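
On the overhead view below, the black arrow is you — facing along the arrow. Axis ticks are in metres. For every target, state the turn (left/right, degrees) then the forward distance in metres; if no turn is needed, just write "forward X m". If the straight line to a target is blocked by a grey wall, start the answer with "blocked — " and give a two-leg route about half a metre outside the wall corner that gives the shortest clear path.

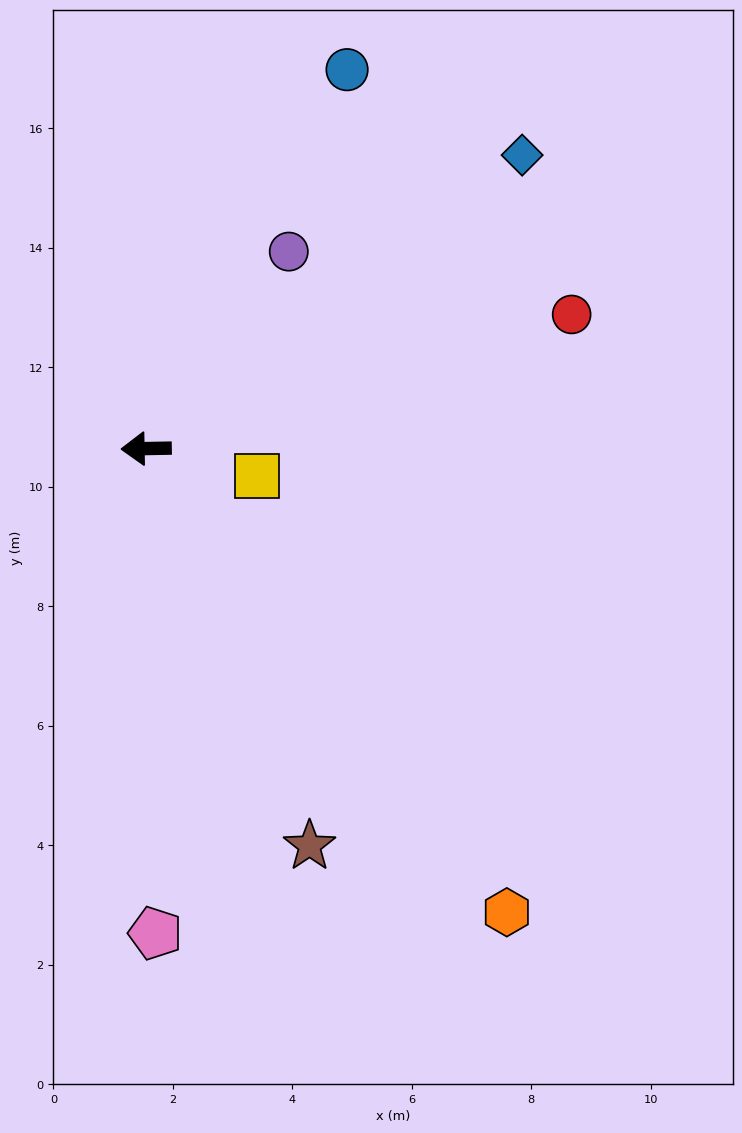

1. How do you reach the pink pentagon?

turn left 90°, forward 8.1 m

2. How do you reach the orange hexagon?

turn left 127°, forward 9.8 m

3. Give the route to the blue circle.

turn right 119°, forward 7.2 m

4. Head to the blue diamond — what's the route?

turn right 143°, forward 8.0 m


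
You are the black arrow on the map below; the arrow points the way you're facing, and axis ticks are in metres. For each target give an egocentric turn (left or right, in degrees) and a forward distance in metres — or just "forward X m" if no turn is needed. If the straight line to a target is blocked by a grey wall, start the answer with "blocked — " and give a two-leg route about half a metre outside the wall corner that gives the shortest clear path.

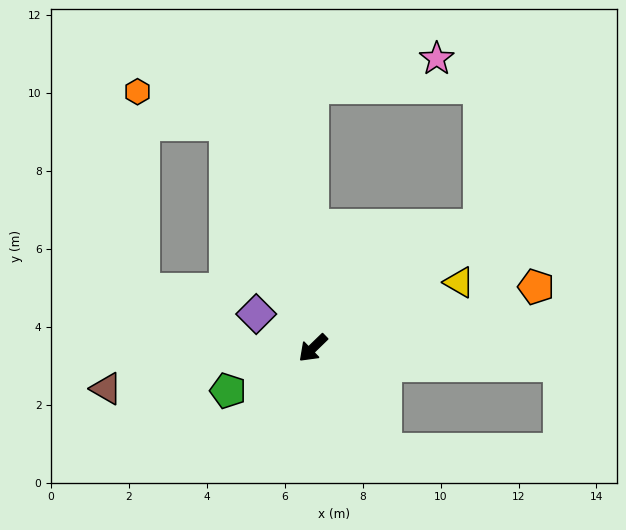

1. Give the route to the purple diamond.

turn right 75°, forward 1.7 m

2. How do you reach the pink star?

blocked — turn right 134°, forward 6.7 m, then turn right 77°, forward 3.3 m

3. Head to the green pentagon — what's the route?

turn right 17°, forward 2.4 m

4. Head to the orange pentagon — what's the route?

turn left 151°, forward 5.9 m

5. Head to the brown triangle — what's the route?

turn right 33°, forward 5.4 m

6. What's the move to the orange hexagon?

blocked — turn right 113°, forward 6.2 m, then turn left 48°, forward 2.4 m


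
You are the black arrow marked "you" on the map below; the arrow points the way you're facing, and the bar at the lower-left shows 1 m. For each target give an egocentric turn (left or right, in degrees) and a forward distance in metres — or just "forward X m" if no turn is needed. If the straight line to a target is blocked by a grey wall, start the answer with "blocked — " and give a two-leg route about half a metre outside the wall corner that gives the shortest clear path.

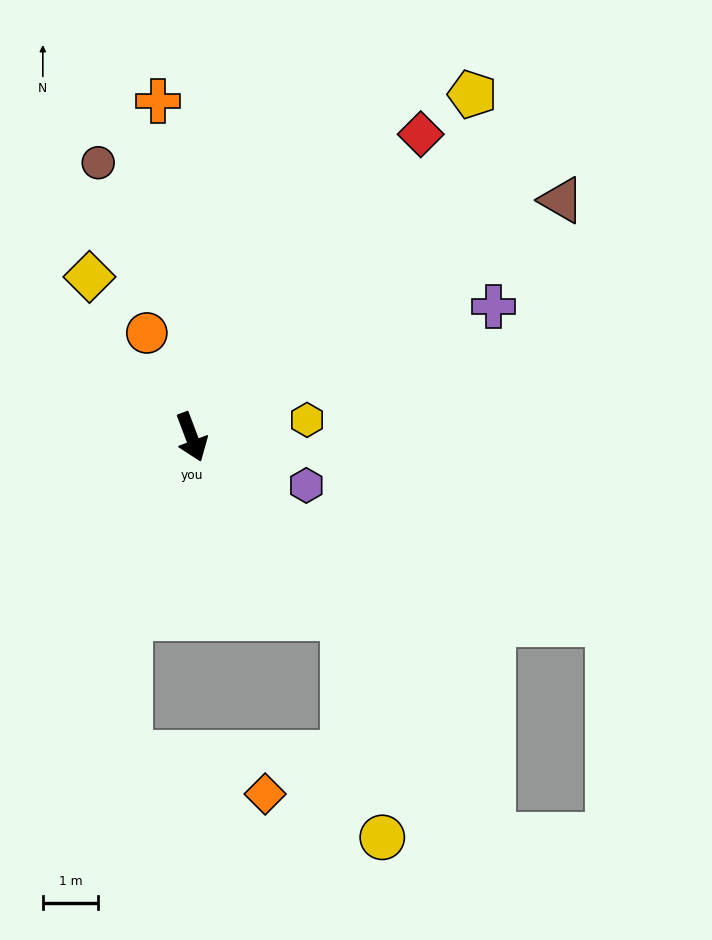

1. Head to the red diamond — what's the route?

turn left 122°, forward 6.9 m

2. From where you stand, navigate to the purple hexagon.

turn left 46°, forward 2.3 m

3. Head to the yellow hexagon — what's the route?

turn left 78°, forward 2.1 m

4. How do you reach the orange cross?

turn left 165°, forward 6.1 m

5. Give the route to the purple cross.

turn left 93°, forward 6.0 m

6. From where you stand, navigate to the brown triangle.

turn left 102°, forward 8.0 m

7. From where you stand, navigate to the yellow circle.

blocked — turn left 19°, forward 4.3 m, then turn right 30°, forward 4.0 m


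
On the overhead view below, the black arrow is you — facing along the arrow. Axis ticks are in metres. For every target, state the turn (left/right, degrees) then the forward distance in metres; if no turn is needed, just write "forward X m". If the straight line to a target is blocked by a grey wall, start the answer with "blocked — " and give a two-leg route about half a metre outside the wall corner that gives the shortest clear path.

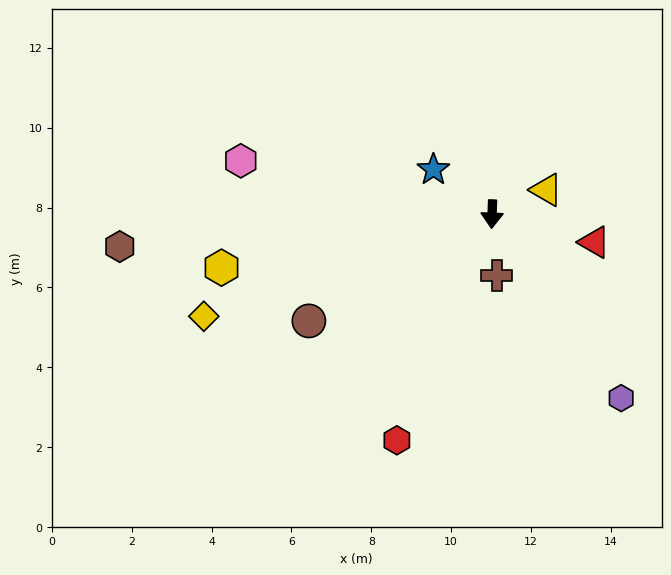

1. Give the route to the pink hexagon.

turn right 100°, forward 6.4 m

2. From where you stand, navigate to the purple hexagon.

turn left 37°, forward 5.6 m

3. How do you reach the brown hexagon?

turn right 83°, forward 9.4 m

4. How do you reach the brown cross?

turn left 7°, forward 1.5 m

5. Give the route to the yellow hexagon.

turn right 77°, forward 6.9 m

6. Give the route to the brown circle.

turn right 58°, forward 5.3 m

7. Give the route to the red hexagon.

turn right 21°, forward 6.1 m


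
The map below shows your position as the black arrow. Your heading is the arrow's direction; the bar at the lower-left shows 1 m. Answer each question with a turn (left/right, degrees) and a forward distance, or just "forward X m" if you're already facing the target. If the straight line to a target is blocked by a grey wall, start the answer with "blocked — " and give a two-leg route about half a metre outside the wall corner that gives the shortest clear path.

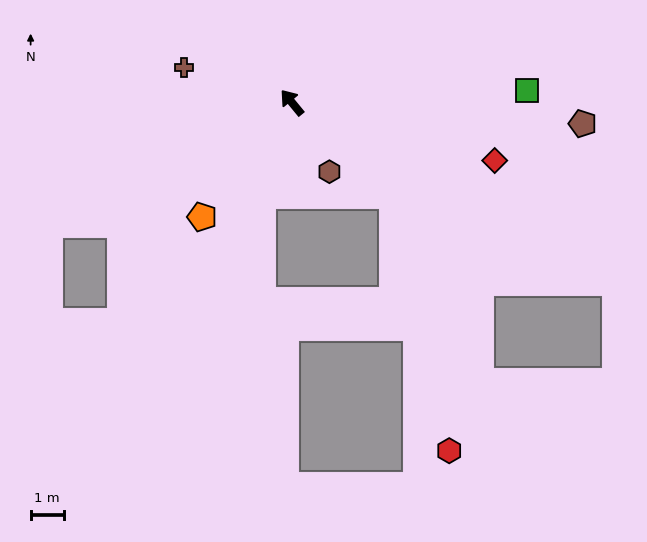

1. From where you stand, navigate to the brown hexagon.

turn left 169°, forward 2.4 m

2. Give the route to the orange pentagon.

turn left 102°, forward 4.4 m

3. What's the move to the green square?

turn right 126°, forward 7.1 m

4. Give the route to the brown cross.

turn left 33°, forward 3.4 m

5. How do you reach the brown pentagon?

turn right 134°, forward 8.7 m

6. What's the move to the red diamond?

turn right 145°, forward 6.3 m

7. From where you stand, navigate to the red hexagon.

blocked — turn right 172°, forward 4.1 m, then turn right 35°, forward 7.9 m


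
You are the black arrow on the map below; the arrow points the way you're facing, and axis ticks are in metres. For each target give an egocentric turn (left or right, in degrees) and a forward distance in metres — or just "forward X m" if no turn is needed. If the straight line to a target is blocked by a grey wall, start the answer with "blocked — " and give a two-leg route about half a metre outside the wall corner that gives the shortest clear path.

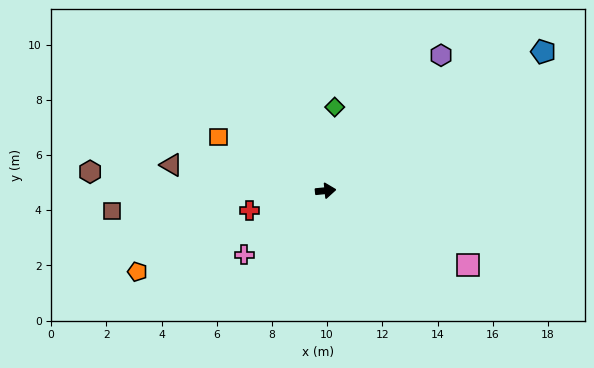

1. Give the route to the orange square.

turn left 148°, forward 4.3 m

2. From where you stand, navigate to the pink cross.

turn right 147°, forward 3.8 m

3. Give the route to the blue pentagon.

turn left 27°, forward 9.4 m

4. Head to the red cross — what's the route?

turn right 171°, forward 2.8 m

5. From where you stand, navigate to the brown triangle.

turn left 165°, forward 5.7 m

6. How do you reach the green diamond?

turn left 78°, forward 3.0 m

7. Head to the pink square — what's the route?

turn right 33°, forward 5.8 m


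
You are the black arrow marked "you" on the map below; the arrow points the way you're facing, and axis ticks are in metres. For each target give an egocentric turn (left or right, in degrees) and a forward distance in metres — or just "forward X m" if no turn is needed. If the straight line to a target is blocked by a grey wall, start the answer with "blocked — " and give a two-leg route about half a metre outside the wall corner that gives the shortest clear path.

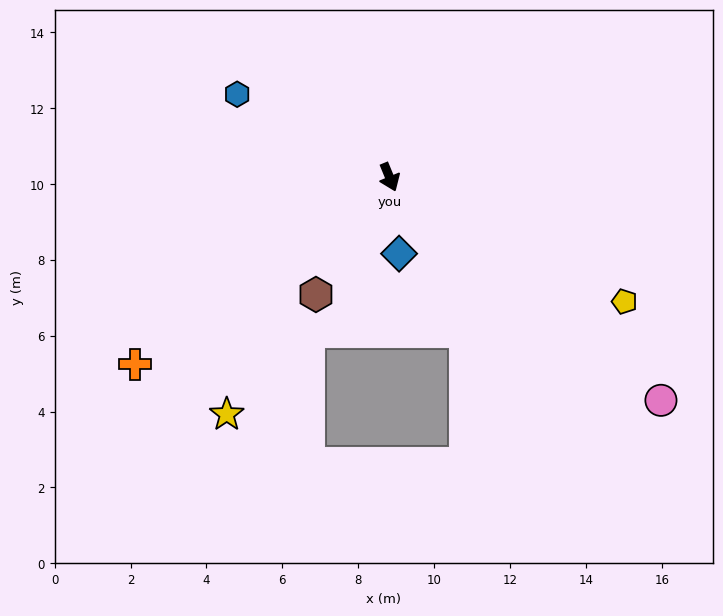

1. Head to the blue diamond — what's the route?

turn right 15°, forward 2.0 m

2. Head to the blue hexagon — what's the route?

turn right 141°, forward 4.6 m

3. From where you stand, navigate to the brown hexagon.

turn right 54°, forward 3.6 m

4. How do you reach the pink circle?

turn left 28°, forward 9.3 m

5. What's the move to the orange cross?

turn right 76°, forward 8.3 m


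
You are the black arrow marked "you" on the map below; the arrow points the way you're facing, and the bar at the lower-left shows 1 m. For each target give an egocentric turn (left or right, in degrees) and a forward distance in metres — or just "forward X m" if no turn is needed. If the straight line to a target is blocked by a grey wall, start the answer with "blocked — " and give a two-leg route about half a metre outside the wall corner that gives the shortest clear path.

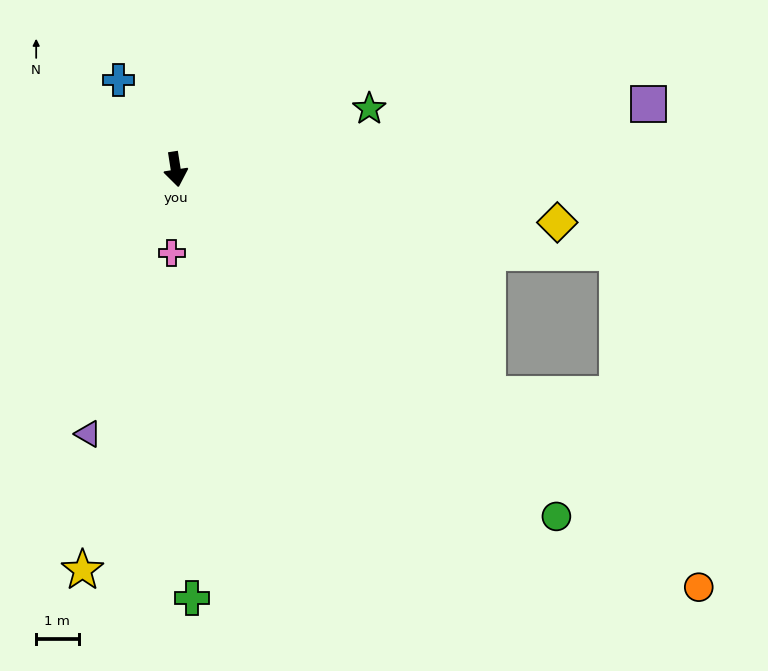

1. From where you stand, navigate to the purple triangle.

turn right 27°, forward 6.6 m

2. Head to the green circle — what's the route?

turn left 39°, forward 12.1 m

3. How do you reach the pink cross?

turn right 12°, forward 2.0 m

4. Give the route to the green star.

turn left 98°, forward 4.8 m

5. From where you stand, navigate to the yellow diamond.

turn left 73°, forward 9.1 m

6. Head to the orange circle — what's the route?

turn left 42°, forward 15.8 m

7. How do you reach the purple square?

turn left 89°, forward 11.2 m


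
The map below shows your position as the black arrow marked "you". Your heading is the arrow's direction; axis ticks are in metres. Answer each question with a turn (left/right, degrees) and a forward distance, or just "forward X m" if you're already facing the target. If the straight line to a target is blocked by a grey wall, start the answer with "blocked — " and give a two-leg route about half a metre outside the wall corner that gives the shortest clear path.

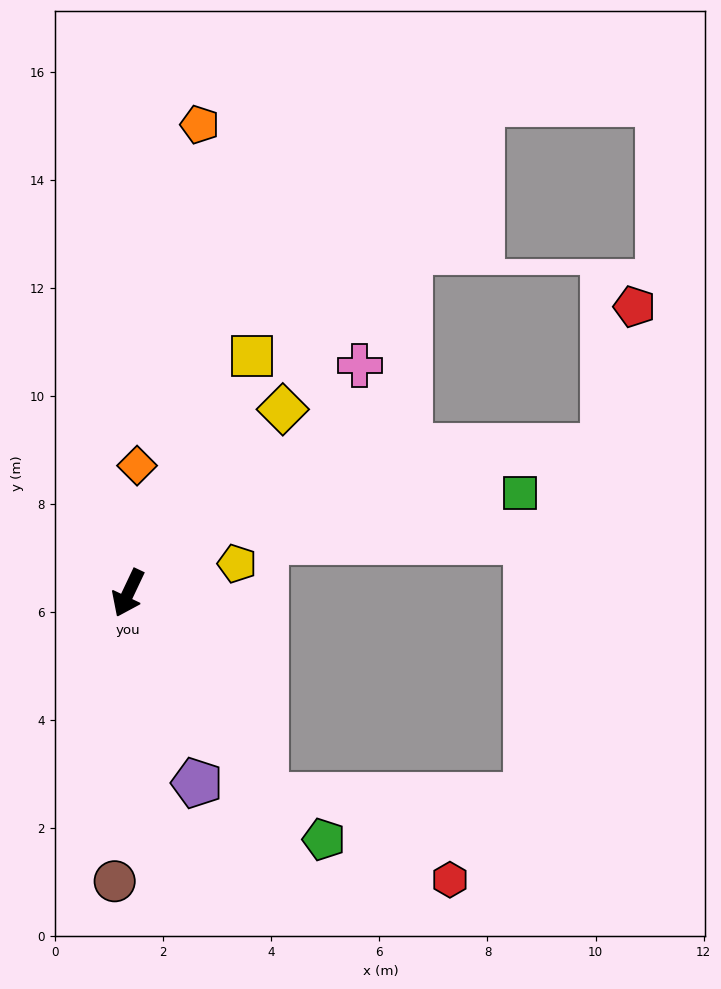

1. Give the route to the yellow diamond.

turn left 165°, forward 4.4 m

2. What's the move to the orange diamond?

turn right 159°, forward 2.4 m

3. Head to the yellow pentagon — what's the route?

turn left 130°, forward 2.1 m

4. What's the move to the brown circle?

turn left 23°, forward 5.3 m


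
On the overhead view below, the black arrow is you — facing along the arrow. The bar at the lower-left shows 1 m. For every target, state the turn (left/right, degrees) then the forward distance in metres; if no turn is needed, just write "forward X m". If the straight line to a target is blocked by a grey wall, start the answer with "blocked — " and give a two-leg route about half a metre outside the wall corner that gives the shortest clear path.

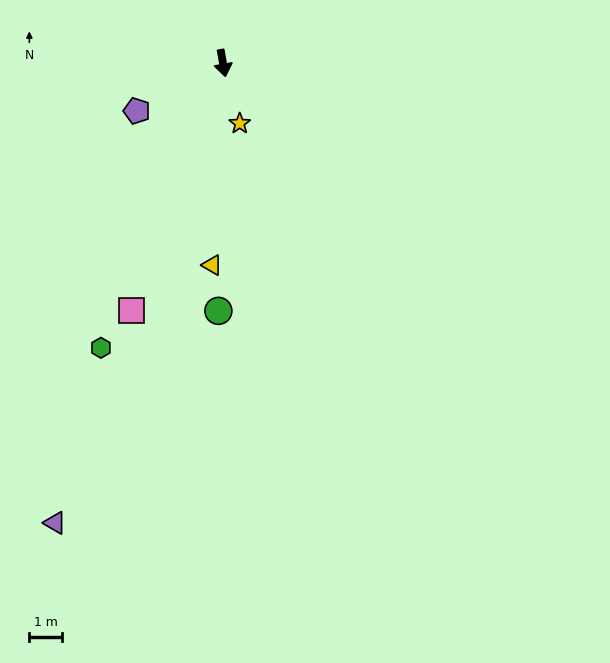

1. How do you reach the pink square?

turn right 30°, forward 8.1 m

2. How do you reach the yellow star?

turn left 5°, forward 1.9 m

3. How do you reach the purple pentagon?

turn right 71°, forward 3.0 m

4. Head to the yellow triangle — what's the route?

turn right 13°, forward 6.2 m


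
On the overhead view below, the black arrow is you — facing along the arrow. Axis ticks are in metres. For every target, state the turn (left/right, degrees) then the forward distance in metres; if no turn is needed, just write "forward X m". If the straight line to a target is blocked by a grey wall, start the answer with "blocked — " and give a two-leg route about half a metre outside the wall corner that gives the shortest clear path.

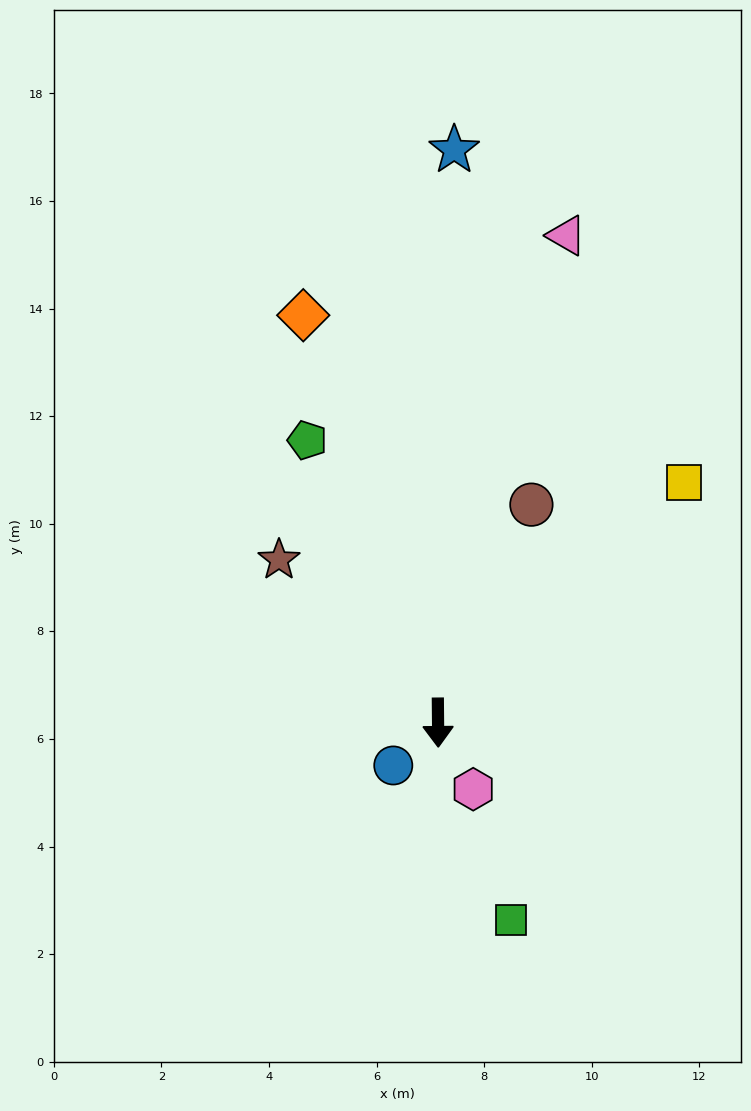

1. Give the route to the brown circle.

turn left 156°, forward 4.4 m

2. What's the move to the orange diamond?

turn right 162°, forward 8.0 m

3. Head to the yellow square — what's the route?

turn left 134°, forward 6.4 m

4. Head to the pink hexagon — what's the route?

turn left 27°, forward 1.4 m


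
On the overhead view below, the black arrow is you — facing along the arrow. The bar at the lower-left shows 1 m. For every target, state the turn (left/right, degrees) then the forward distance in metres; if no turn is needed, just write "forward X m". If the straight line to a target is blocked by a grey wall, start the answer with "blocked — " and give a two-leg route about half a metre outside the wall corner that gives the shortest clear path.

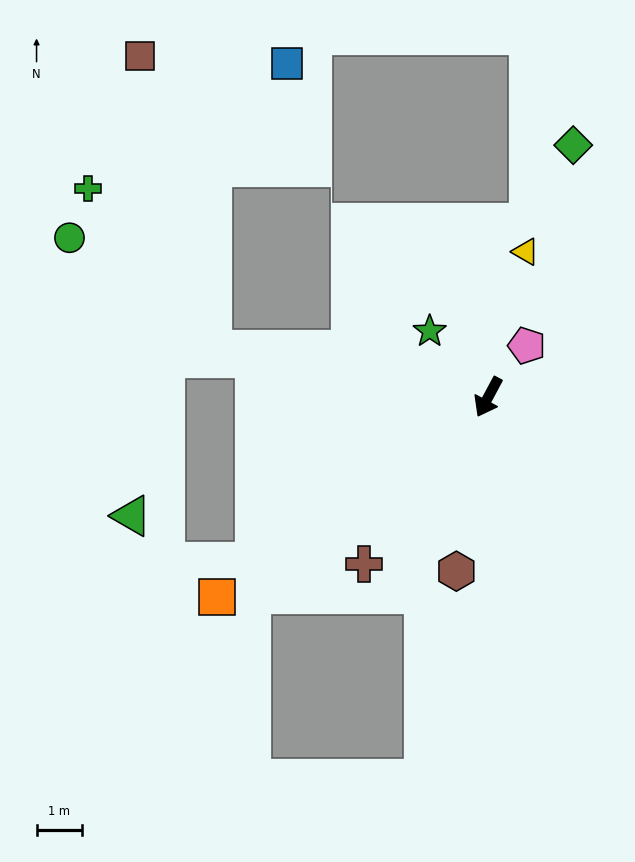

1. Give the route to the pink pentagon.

turn left 171°, forward 1.4 m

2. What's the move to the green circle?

blocked — turn right 72°, forward 6.1 m, then turn right 28°, forward 4.0 m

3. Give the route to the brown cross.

turn right 9°, forward 4.6 m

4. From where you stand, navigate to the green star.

turn right 110°, forward 1.9 m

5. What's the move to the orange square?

turn right 25°, forward 7.4 m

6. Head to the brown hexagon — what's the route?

turn left 18°, forward 3.9 m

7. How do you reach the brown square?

blocked — turn right 72°, forward 6.1 m, then turn right 66°, forward 6.6 m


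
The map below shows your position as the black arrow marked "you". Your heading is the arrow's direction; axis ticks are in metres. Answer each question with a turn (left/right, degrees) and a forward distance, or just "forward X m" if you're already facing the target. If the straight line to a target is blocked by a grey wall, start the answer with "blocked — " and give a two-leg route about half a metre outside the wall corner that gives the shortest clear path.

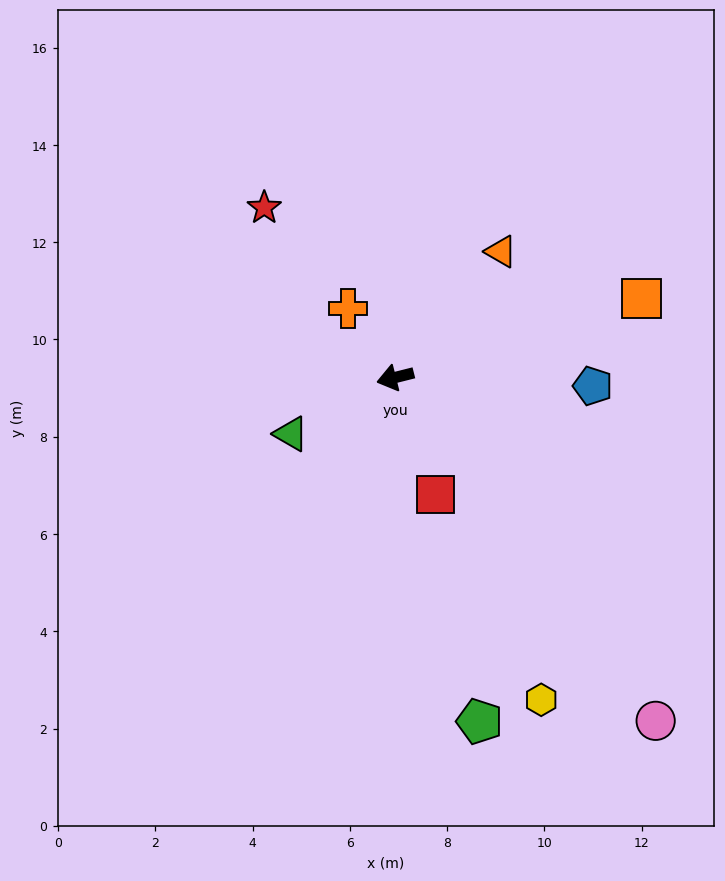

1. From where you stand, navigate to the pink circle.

turn left 113°, forward 8.9 m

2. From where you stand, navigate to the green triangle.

turn left 14°, forward 2.4 m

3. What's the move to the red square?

turn left 95°, forward 2.5 m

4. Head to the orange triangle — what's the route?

turn right 144°, forward 3.4 m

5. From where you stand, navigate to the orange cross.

turn right 70°, forward 1.7 m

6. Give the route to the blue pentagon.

turn left 163°, forward 4.1 m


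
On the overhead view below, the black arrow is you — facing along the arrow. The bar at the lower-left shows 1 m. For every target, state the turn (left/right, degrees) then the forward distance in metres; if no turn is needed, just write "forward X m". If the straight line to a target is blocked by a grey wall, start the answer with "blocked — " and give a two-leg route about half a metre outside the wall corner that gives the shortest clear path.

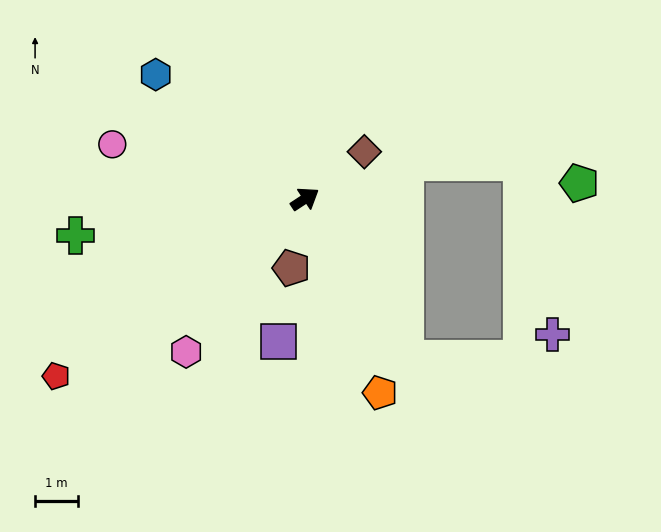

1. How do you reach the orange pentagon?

turn right 102°, forward 4.8 m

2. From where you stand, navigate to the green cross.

turn left 156°, forward 5.4 m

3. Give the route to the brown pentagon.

turn right 134°, forward 1.6 m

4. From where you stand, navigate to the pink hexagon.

turn right 161°, forward 4.5 m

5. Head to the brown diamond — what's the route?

turn left 5°, forward 1.8 m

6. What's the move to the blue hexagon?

turn left 107°, forward 4.5 m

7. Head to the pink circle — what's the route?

turn left 131°, forward 4.7 m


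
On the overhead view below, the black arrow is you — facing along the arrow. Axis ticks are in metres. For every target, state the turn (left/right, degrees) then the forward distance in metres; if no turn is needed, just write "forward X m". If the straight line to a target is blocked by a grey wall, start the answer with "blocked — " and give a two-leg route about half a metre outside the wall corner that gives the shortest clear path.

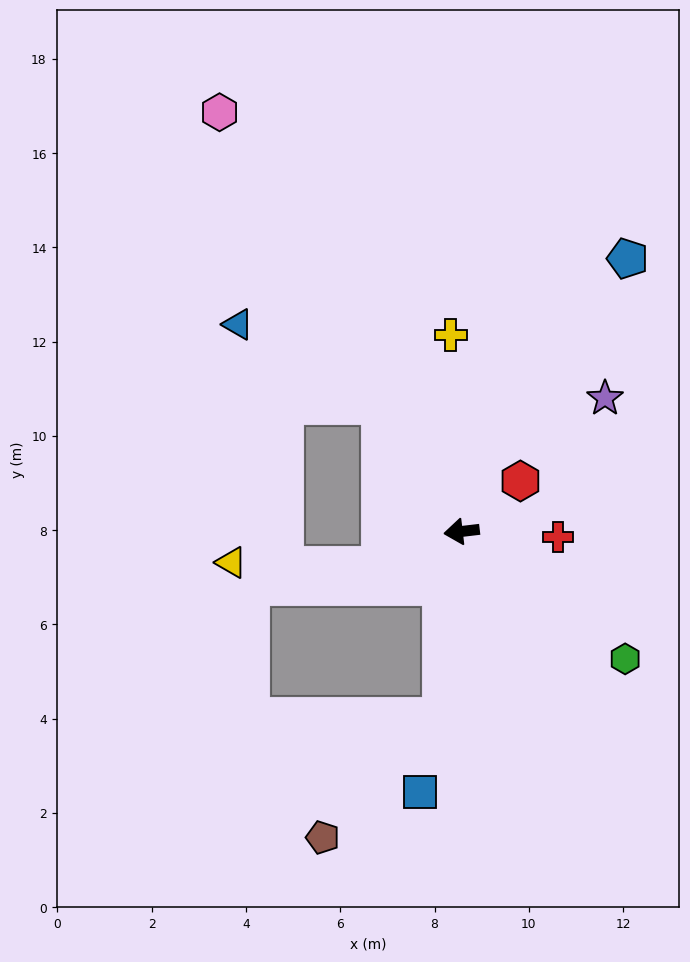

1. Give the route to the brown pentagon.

blocked — turn left 77°, forward 4.0 m, then turn right 39°, forward 3.6 m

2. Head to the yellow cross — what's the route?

turn right 94°, forward 4.2 m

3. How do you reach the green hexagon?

turn left 135°, forward 4.4 m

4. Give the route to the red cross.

turn left 170°, forward 2.0 m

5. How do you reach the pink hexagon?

turn right 67°, forward 10.3 m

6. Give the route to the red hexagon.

turn right 146°, forward 1.6 m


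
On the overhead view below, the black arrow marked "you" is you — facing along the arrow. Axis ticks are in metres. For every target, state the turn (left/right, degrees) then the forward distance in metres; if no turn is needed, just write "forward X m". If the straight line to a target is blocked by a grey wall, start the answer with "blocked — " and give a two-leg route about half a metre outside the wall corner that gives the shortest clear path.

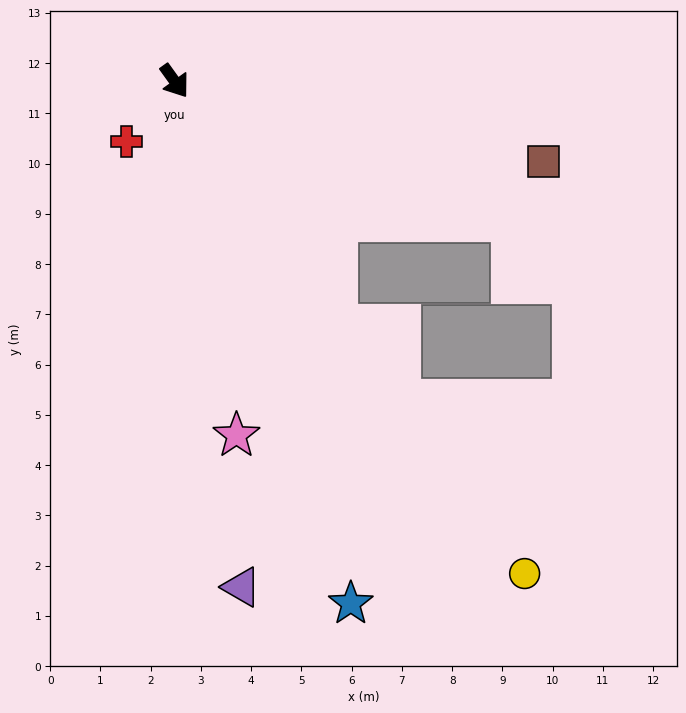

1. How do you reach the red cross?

turn right 74°, forward 1.5 m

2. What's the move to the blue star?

turn right 17°, forward 11.0 m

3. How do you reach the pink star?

turn right 26°, forward 7.2 m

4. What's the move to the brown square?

turn left 42°, forward 7.5 m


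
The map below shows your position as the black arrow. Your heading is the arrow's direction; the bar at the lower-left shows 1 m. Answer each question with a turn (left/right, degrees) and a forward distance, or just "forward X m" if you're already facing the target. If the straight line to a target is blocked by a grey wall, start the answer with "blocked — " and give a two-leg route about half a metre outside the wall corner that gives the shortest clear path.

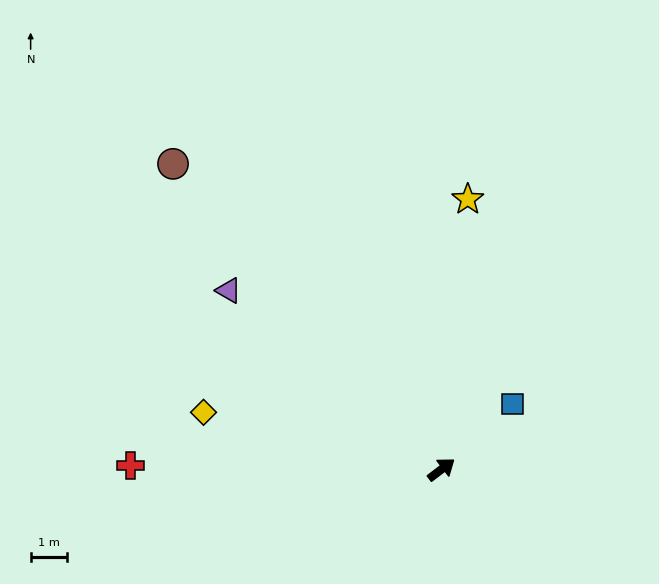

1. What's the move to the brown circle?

turn left 94°, forward 11.3 m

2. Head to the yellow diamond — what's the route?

turn left 129°, forward 6.8 m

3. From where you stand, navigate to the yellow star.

turn left 47°, forward 7.6 m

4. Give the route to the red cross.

turn left 142°, forward 8.7 m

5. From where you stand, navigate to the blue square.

turn left 5°, forward 2.7 m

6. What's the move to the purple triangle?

turn left 103°, forward 7.7 m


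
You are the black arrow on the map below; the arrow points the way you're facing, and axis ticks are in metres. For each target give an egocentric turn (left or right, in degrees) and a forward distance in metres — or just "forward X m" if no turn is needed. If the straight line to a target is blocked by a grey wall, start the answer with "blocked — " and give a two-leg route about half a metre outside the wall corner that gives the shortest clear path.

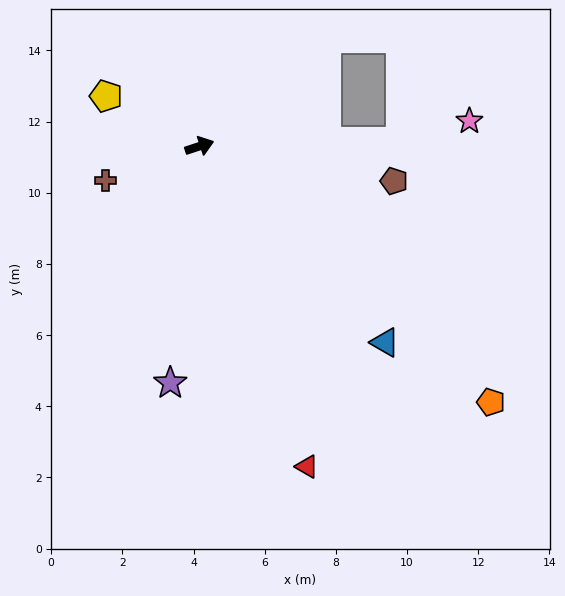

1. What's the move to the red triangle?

turn right 90°, forward 9.5 m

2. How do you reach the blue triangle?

turn right 65°, forward 7.6 m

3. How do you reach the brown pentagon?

turn right 28°, forward 5.6 m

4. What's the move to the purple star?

turn right 115°, forward 6.7 m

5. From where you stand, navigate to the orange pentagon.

turn right 60°, forward 10.9 m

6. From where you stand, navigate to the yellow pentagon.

turn left 133°, forward 3.0 m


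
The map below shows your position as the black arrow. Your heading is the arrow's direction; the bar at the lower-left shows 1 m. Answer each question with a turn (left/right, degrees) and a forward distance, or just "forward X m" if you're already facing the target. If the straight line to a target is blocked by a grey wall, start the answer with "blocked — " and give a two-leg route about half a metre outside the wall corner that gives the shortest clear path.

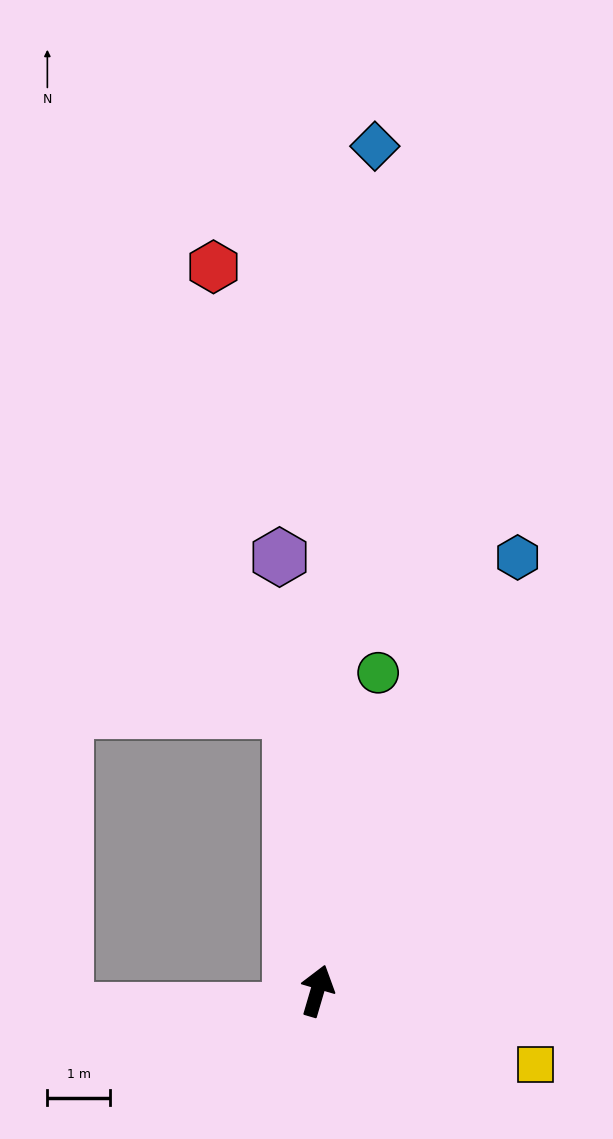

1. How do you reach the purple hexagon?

turn left 21°, forward 7.0 m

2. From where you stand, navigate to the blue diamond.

turn left 12°, forward 13.6 m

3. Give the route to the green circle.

turn left 6°, forward 5.2 m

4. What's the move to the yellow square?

turn right 92°, forward 3.7 m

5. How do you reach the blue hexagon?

turn right 8°, forward 7.7 m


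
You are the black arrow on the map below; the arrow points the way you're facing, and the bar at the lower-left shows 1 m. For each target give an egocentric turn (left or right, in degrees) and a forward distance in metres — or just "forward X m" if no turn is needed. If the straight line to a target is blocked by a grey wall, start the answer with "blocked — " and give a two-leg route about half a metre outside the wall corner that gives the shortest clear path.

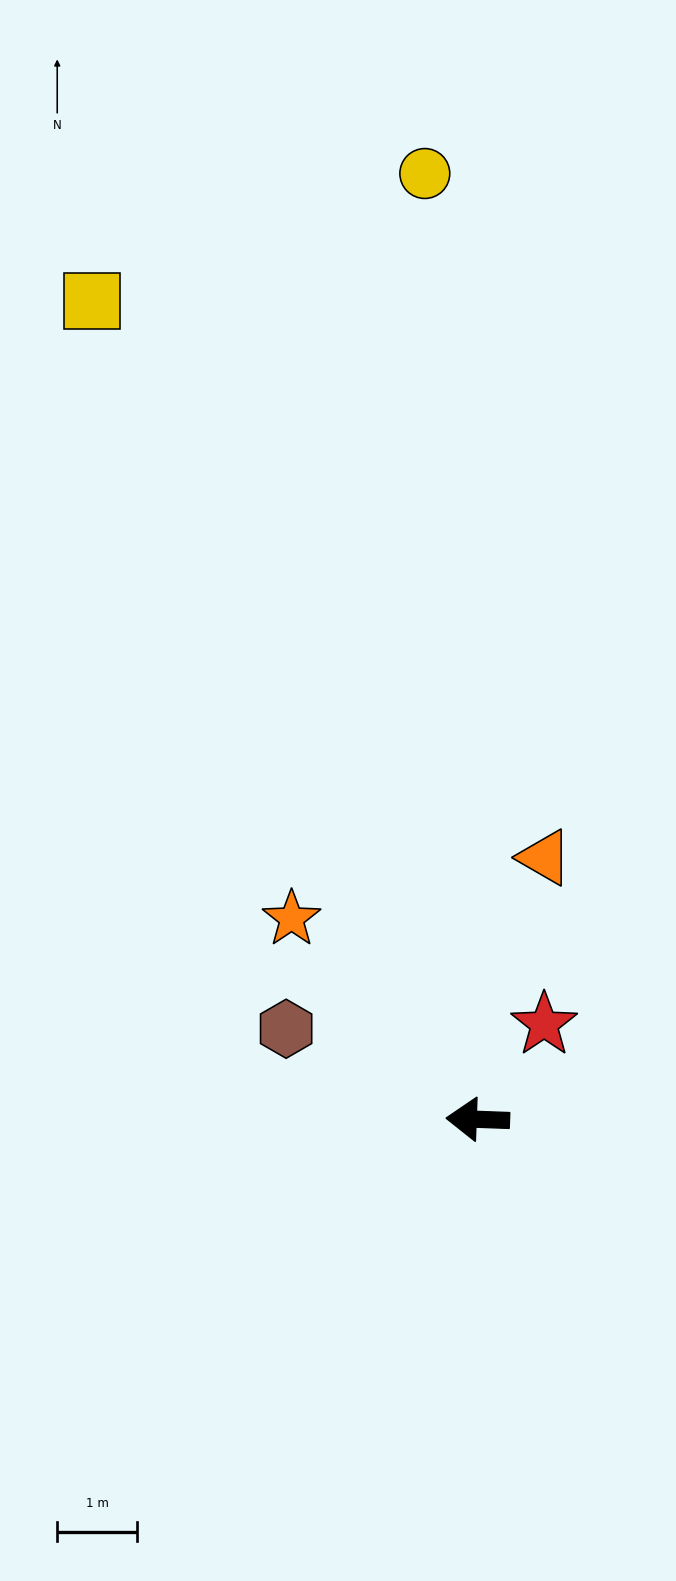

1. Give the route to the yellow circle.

turn right 85°, forward 11.9 m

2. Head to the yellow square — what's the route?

turn right 63°, forward 11.4 m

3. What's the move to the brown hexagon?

turn right 23°, forward 2.7 m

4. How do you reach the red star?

turn right 123°, forward 1.5 m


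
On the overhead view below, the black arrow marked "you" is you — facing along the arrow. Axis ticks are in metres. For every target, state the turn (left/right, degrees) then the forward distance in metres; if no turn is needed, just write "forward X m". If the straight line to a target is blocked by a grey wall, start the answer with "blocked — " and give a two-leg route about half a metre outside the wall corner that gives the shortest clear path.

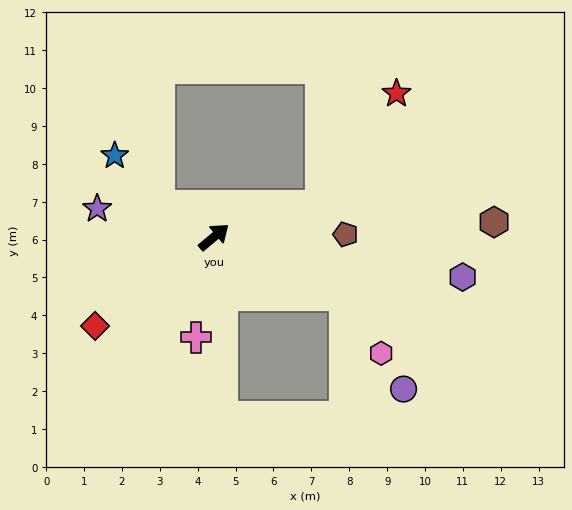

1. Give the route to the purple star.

turn left 126°, forward 3.2 m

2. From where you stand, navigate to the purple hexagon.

turn right 49°, forward 6.6 m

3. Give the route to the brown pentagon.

turn right 39°, forward 3.5 m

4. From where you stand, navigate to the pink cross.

turn right 140°, forward 2.7 m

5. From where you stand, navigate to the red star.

blocked — turn right 24°, forward 2.9 m, then turn left 40°, forward 3.6 m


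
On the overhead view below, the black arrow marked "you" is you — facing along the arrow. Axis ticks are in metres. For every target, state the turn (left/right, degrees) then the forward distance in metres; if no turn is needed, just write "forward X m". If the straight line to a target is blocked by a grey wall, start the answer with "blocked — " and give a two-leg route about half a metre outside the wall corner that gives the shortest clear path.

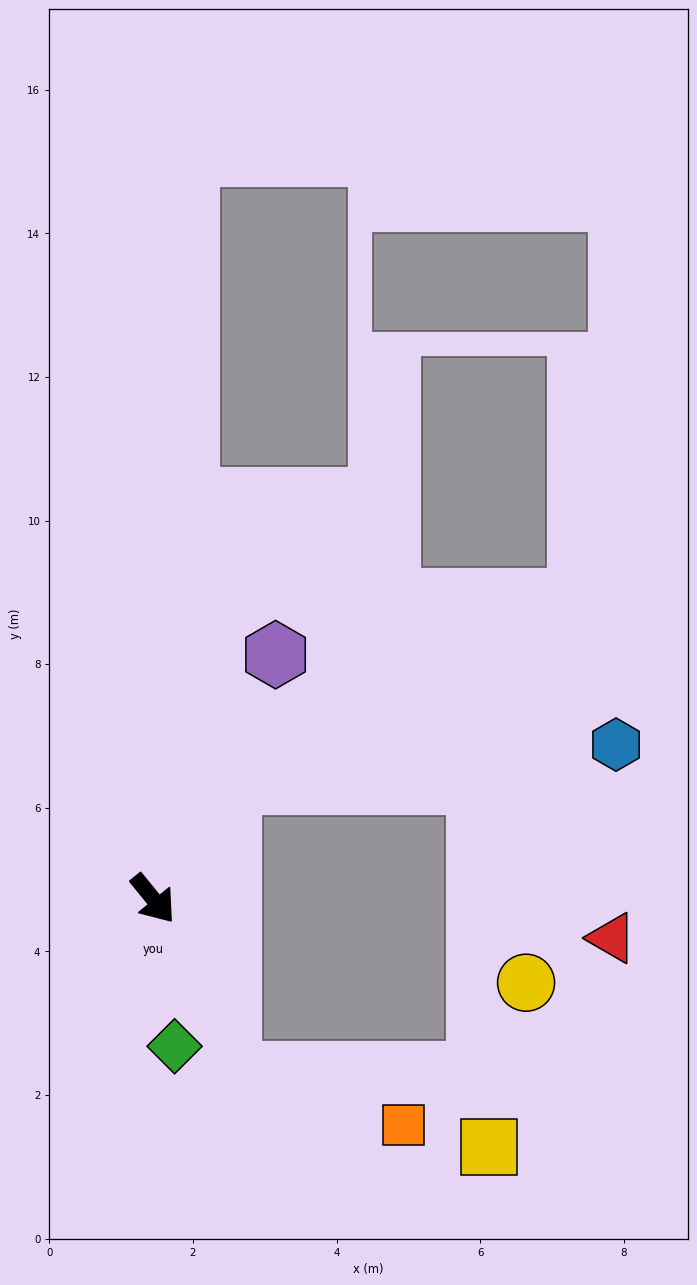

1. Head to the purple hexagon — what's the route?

turn left 114°, forward 3.8 m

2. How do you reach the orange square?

blocked — turn right 15°, forward 2.6 m, then turn left 49°, forward 2.5 m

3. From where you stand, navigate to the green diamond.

turn right 31°, forward 2.1 m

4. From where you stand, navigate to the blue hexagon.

blocked — turn left 107°, forward 1.9 m, then turn right 50°, forward 5.4 m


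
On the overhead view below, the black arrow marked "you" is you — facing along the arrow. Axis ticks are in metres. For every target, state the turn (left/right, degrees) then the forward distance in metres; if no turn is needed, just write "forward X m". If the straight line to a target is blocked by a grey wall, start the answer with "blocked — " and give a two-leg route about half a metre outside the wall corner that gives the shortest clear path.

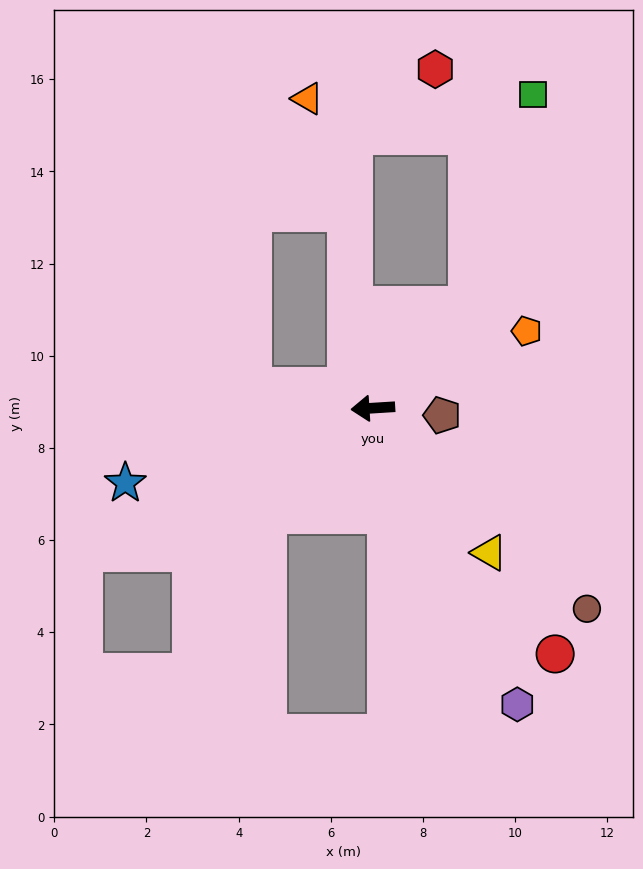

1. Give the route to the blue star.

turn left 13°, forward 5.6 m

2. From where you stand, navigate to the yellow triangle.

turn left 125°, forward 4.0 m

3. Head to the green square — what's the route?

blocked — turn right 136°, forward 3.0 m, then turn left 25°, forward 4.8 m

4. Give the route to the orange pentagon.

turn right 157°, forward 3.7 m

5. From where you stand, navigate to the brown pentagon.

turn left 171°, forward 1.5 m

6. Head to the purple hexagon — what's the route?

turn left 112°, forward 7.2 m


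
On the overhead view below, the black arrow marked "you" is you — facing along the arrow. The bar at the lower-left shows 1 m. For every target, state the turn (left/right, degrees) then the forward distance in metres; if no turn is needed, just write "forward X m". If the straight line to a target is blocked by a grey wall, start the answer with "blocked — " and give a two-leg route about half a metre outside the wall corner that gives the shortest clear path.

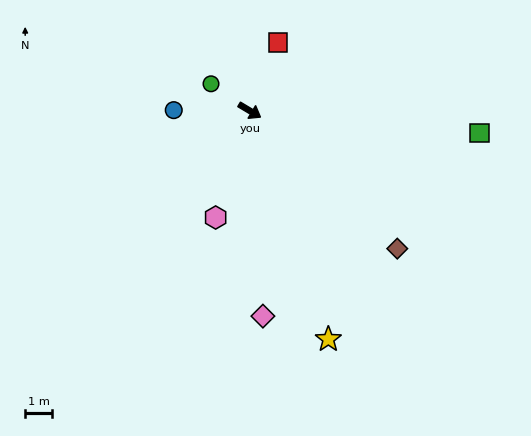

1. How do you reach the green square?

turn left 25°, forward 8.6 m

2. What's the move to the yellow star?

turn right 40°, forward 9.0 m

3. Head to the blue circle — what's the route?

turn right 150°, forward 2.8 m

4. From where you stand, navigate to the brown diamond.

turn right 12°, forward 7.5 m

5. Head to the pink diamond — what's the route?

turn right 55°, forward 7.7 m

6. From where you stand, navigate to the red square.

turn left 98°, forward 2.7 m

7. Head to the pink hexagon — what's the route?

turn right 77°, forward 4.2 m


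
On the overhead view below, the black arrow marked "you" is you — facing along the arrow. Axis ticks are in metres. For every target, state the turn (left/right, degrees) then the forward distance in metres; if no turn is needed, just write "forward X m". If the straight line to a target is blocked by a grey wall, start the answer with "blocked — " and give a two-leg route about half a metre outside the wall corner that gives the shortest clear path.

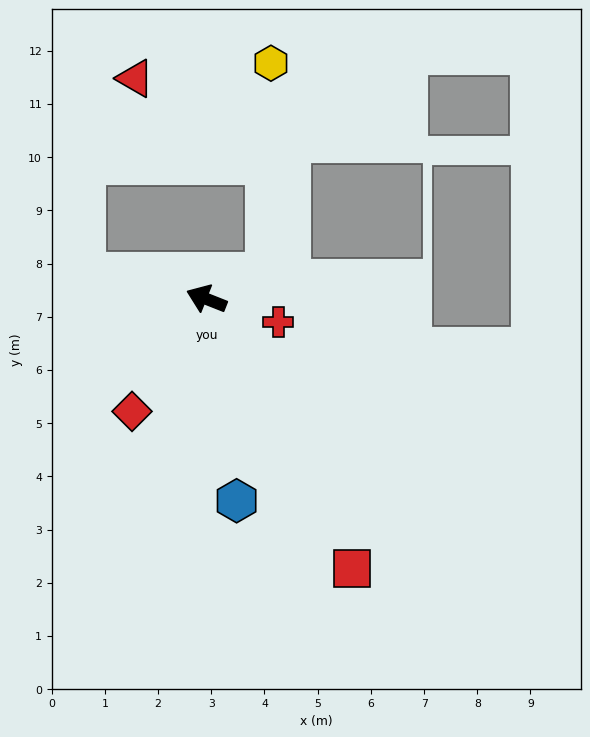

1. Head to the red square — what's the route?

turn left 140°, forward 5.8 m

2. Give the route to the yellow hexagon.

blocked — turn right 137°, forward 1.2 m, then turn left 68°, forward 4.0 m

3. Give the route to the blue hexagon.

turn left 120°, forward 3.8 m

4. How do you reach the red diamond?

turn left 78°, forward 2.5 m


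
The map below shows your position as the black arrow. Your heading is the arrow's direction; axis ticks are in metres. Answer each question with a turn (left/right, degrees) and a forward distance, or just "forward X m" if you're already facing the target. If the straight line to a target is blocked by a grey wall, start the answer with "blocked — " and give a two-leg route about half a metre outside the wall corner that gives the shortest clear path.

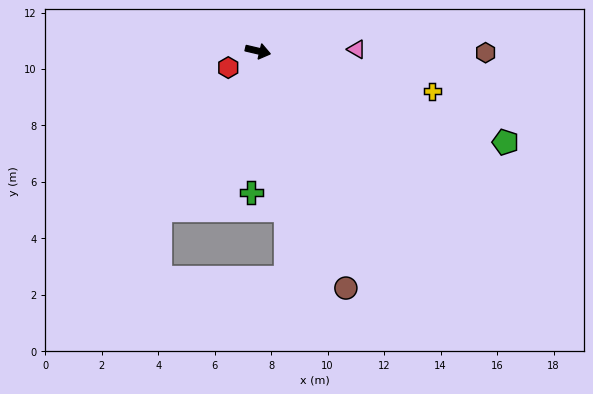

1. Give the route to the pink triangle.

turn left 14°, forward 3.5 m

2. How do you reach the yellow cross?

forward 6.3 m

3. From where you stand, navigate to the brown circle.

turn right 56°, forward 9.0 m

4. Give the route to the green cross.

turn right 80°, forward 5.0 m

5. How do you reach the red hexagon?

turn right 138°, forward 1.2 m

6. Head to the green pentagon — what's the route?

turn right 7°, forward 9.3 m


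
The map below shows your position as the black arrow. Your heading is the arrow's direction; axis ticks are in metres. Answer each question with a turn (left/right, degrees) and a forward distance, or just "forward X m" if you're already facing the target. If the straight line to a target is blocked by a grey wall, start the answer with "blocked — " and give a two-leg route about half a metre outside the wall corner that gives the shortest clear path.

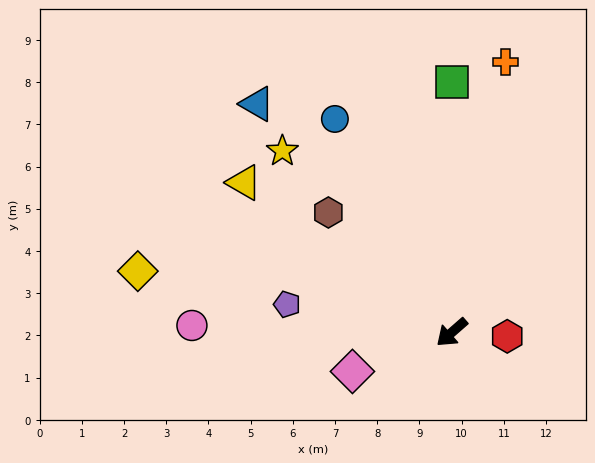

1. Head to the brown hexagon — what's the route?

turn right 85°, forward 4.1 m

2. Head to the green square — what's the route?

turn right 131°, forward 5.9 m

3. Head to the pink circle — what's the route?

turn right 43°, forward 6.2 m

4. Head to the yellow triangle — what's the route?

turn right 77°, forward 6.1 m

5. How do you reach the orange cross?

turn right 142°, forward 6.5 m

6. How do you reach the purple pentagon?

turn right 51°, forward 4.0 m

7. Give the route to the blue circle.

turn right 102°, forward 5.8 m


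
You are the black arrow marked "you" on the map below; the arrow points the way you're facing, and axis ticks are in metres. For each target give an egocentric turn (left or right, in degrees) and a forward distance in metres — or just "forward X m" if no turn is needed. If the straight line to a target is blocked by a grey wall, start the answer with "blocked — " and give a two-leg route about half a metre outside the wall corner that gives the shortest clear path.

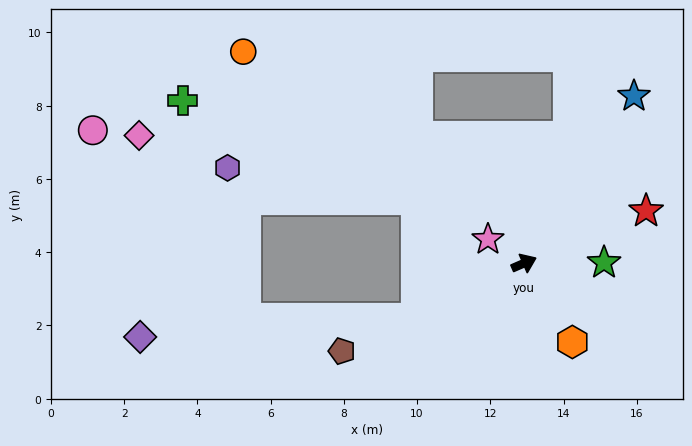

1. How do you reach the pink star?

turn left 123°, forward 1.2 m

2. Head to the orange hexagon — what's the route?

turn right 82°, forward 2.5 m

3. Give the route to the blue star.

turn left 33°, forward 5.5 m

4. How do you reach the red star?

forward 3.6 m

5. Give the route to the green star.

turn right 23°, forward 2.2 m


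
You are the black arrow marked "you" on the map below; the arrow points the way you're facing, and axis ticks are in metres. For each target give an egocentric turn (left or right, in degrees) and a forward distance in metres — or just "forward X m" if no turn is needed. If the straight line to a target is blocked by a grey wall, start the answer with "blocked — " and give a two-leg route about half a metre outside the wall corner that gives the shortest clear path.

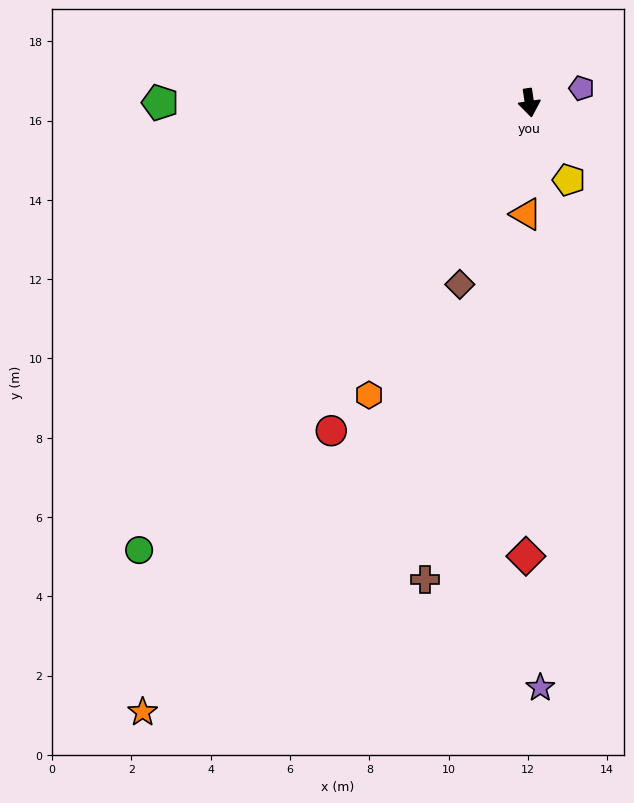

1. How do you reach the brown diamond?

turn right 29°, forward 4.9 m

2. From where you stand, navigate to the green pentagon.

turn right 98°, forward 9.3 m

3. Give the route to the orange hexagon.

turn right 37°, forward 8.4 m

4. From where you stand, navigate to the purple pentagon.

turn left 97°, forward 1.4 m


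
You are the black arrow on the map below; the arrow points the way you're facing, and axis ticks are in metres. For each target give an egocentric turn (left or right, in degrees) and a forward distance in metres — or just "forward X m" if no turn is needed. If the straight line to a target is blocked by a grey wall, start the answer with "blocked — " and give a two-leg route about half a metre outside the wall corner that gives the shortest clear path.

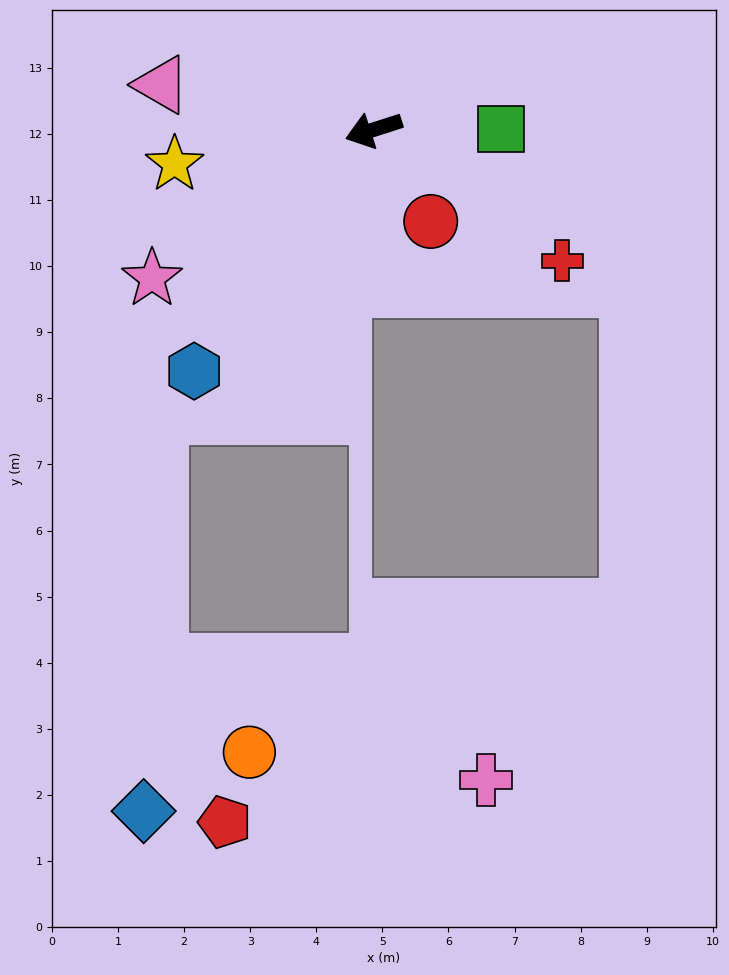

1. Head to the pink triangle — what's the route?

turn right 30°, forward 3.3 m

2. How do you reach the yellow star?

turn right 8°, forward 3.1 m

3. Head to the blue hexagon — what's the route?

turn left 36°, forward 4.6 m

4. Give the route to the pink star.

turn left 16°, forward 4.0 m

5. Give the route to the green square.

turn left 162°, forward 1.9 m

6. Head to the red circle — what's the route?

turn left 104°, forward 1.6 m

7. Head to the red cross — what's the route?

turn left 127°, forward 3.5 m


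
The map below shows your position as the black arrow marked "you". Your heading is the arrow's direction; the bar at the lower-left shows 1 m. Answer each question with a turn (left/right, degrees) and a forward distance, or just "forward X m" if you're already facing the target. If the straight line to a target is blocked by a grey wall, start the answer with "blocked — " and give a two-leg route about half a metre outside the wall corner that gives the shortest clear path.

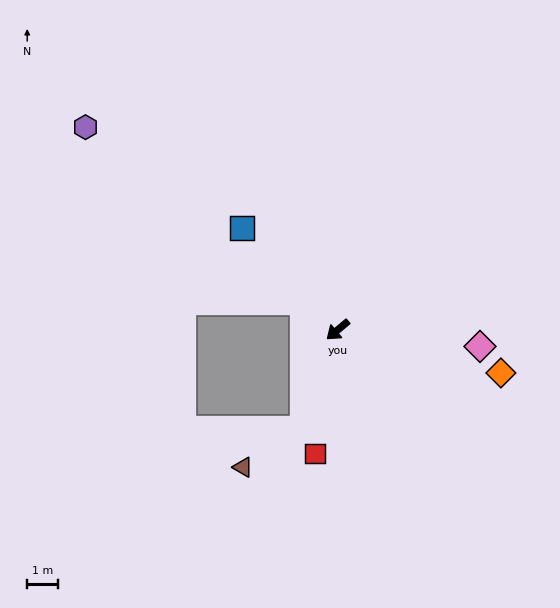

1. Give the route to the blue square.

turn right 87°, forward 4.6 m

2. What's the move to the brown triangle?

blocked — turn left 31°, forward 3.4 m, then turn right 39°, forward 2.3 m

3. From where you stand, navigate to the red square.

turn left 40°, forward 4.1 m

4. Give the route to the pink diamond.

turn left 133°, forward 4.7 m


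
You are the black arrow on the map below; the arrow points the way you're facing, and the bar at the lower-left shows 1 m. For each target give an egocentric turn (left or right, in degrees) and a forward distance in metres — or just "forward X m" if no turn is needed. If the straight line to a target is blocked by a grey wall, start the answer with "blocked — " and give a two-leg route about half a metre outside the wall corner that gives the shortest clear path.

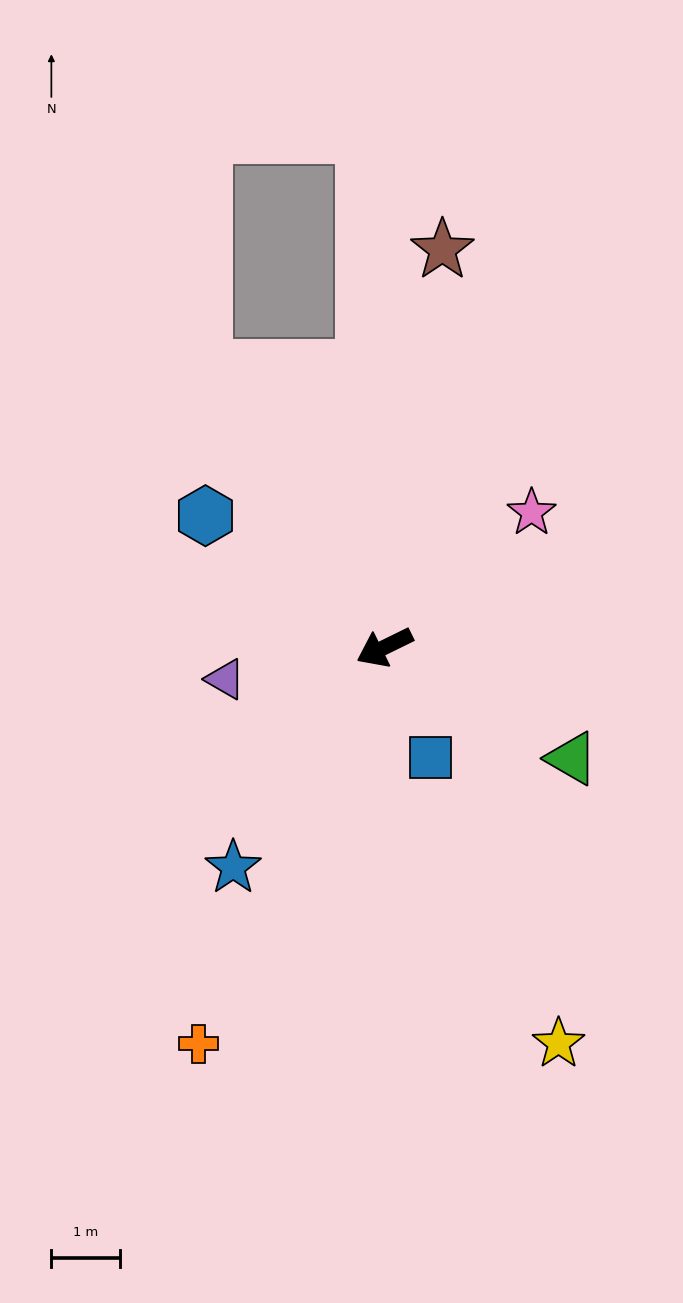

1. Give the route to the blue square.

turn left 87°, forward 1.7 m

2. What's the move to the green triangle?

turn left 123°, forward 3.2 m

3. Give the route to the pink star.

turn right 164°, forward 2.9 m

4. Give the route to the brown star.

turn right 124°, forward 5.9 m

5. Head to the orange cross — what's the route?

turn left 39°, forward 6.4 m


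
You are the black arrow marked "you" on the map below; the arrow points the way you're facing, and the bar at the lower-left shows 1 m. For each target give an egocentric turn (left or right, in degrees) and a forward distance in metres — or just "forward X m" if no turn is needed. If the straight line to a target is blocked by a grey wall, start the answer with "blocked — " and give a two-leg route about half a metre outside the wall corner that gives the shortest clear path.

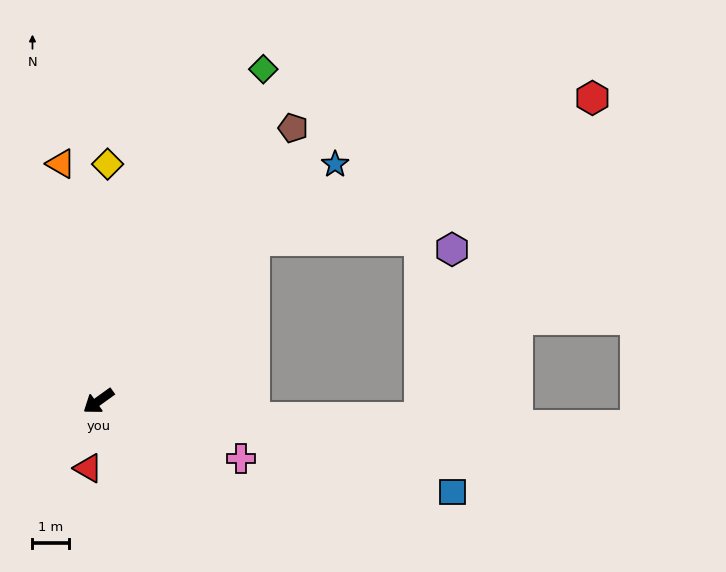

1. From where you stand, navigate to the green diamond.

turn right 152°, forward 10.1 m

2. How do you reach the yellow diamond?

turn right 128°, forward 6.5 m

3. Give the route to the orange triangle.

turn right 117°, forward 6.5 m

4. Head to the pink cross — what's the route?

turn left 122°, forward 4.2 m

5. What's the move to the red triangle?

turn left 46°, forward 1.8 m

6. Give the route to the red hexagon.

blocked — turn right 170°, forward 6.1 m, then turn right 23°, forward 10.0 m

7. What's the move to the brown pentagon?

turn right 161°, forward 9.1 m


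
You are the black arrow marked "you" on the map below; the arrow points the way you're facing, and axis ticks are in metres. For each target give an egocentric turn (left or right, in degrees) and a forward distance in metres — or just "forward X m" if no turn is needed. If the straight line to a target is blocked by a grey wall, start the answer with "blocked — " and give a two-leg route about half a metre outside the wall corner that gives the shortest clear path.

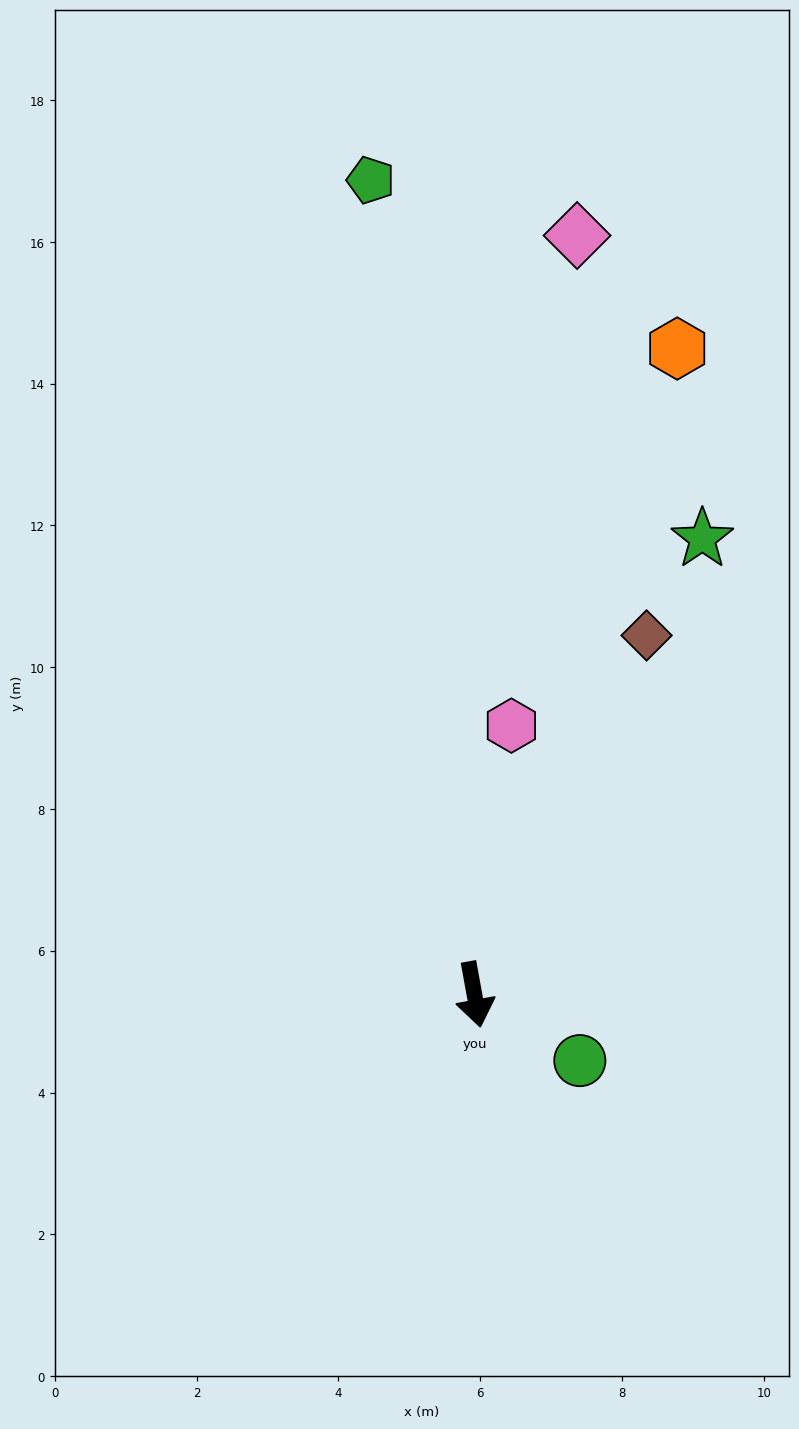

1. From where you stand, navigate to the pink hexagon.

turn left 162°, forward 3.8 m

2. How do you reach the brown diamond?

turn left 144°, forward 5.6 m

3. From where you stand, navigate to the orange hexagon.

turn left 152°, forward 9.6 m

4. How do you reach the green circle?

turn left 48°, forward 1.8 m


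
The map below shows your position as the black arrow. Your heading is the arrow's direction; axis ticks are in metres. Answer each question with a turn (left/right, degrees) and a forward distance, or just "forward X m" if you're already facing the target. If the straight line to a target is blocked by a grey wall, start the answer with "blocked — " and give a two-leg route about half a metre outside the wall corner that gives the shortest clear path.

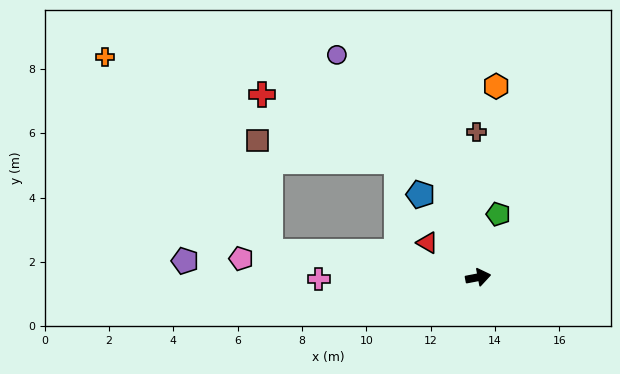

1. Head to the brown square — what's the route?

blocked — turn left 163°, forward 6.5 m, then turn right 78°, forward 3.5 m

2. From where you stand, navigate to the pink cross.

turn left 170°, forward 5.0 m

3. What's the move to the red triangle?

turn left 135°, forward 1.9 m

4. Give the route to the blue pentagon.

turn left 114°, forward 3.1 m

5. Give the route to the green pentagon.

turn left 61°, forward 2.1 m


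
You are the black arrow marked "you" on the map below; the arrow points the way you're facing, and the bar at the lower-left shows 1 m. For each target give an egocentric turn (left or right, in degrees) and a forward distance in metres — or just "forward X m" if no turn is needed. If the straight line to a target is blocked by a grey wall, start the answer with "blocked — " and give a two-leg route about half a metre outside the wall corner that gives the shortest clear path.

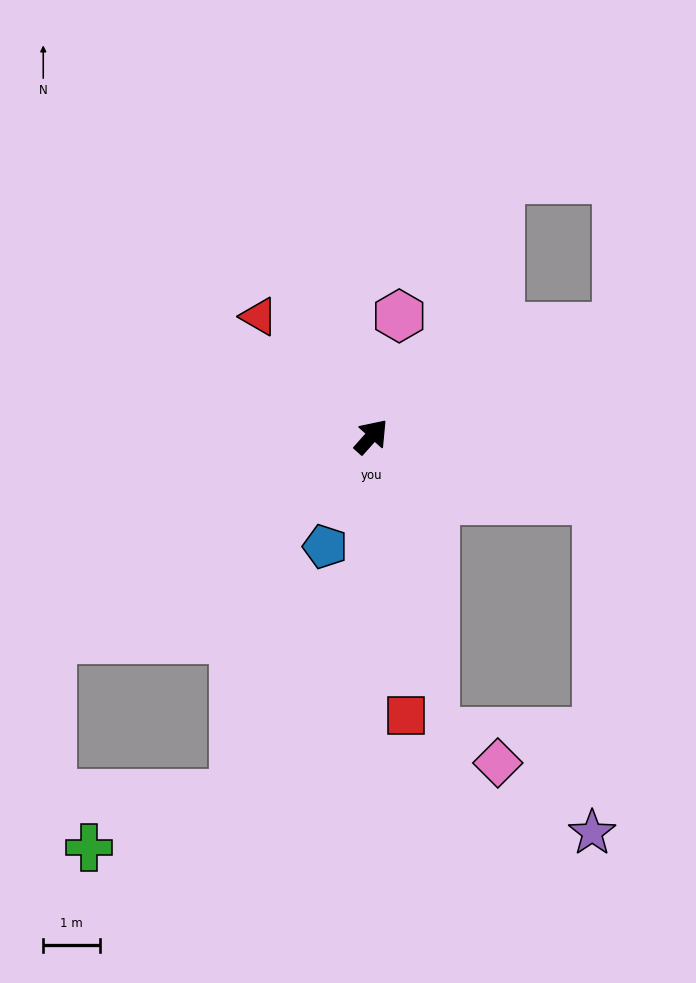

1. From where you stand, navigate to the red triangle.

turn left 85°, forward 2.9 m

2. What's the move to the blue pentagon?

turn right 161°, forward 2.1 m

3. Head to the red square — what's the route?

turn right 131°, forward 5.0 m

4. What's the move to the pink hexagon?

turn left 29°, forward 2.2 m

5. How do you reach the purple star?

blocked — turn right 64°, forward 4.1 m, then turn right 75°, forward 5.9 m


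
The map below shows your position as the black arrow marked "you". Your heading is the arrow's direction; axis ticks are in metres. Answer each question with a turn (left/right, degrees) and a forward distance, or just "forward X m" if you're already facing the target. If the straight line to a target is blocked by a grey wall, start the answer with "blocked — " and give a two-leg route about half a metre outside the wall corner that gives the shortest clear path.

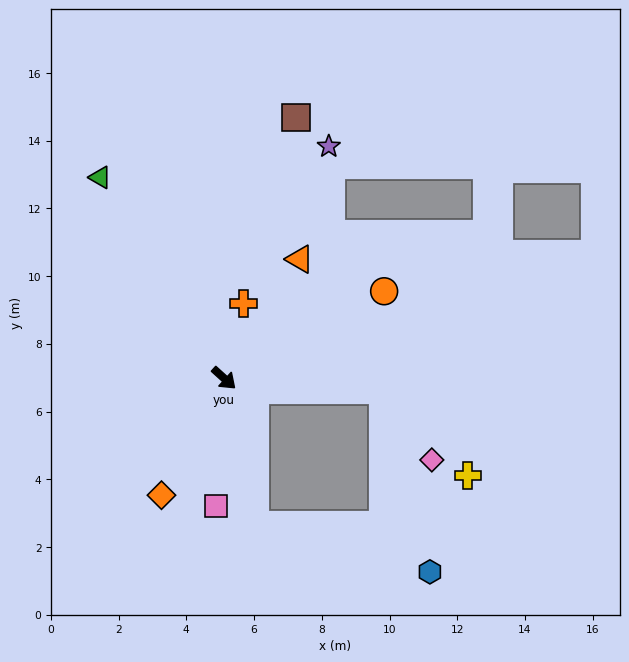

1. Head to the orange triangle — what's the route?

turn left 100°, forward 4.2 m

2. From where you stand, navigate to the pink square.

turn right 51°, forward 3.8 m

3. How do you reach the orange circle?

turn left 71°, forward 5.4 m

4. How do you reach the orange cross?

turn left 118°, forward 2.3 m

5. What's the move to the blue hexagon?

blocked — turn right 36°, forward 4.4 m, then turn left 63°, forward 5.4 m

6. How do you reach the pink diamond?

blocked — turn left 38°, forward 4.7 m, then turn right 51°, forward 2.5 m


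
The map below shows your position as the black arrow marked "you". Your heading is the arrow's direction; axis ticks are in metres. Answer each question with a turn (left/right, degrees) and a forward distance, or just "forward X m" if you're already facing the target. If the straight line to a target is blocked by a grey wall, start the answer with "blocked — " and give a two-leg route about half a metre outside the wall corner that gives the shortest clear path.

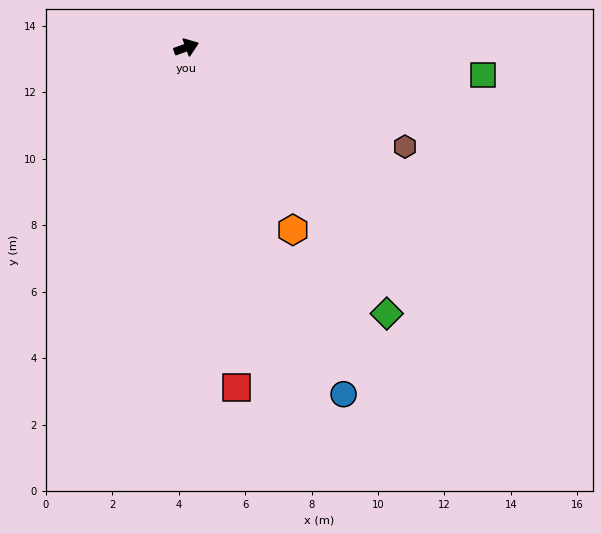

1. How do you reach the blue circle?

turn right 86°, forward 11.5 m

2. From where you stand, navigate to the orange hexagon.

turn right 80°, forward 6.4 m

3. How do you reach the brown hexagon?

turn right 44°, forward 7.2 m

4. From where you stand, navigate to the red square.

turn right 102°, forward 10.3 m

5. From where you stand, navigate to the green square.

turn right 25°, forward 9.0 m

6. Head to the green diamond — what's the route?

turn right 73°, forward 10.0 m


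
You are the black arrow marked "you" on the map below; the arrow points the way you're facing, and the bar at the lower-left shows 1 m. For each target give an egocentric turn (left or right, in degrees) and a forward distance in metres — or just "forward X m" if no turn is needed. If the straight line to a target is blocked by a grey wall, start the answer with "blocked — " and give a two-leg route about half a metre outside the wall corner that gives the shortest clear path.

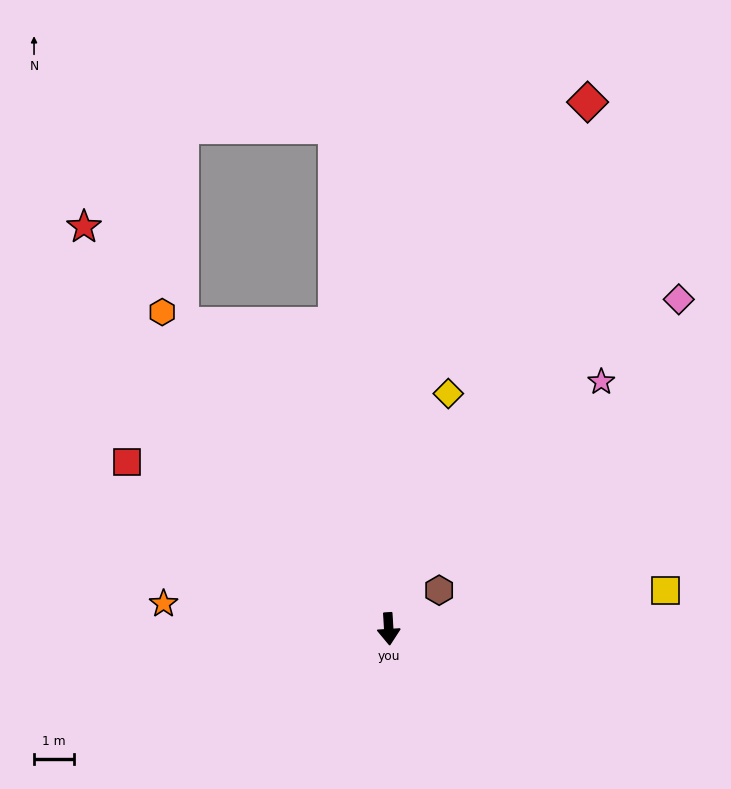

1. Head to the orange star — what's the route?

turn right 100°, forward 5.6 m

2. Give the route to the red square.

turn right 126°, forward 7.7 m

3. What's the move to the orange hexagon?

turn right 148°, forward 9.6 m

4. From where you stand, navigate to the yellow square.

turn left 94°, forward 6.9 m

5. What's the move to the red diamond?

turn left 156°, forward 13.9 m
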